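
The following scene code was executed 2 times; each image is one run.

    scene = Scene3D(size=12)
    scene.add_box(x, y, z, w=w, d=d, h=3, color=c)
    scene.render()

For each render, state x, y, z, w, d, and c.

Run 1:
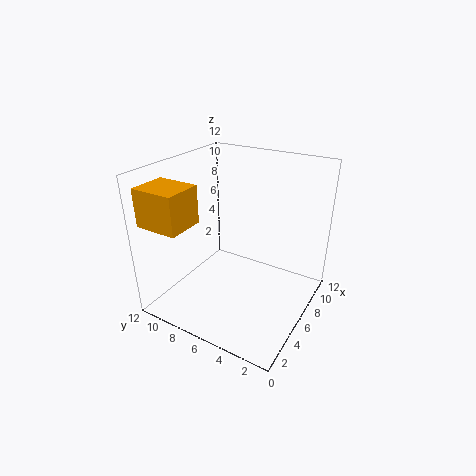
x = 0.5, y = 8, z = 8, w = 3, d = 3.5, c = 'orange'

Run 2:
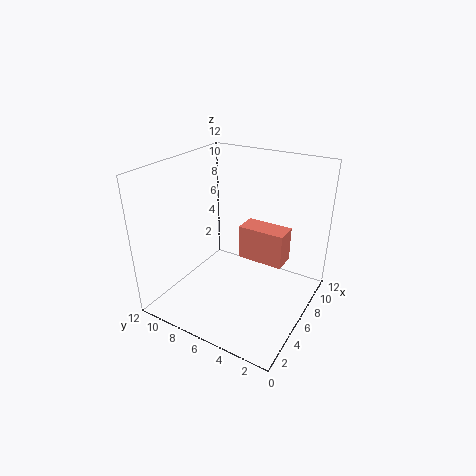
x = 7, y = 2.5, z = 3.5, w = 2, d = 4, c = 'salmon'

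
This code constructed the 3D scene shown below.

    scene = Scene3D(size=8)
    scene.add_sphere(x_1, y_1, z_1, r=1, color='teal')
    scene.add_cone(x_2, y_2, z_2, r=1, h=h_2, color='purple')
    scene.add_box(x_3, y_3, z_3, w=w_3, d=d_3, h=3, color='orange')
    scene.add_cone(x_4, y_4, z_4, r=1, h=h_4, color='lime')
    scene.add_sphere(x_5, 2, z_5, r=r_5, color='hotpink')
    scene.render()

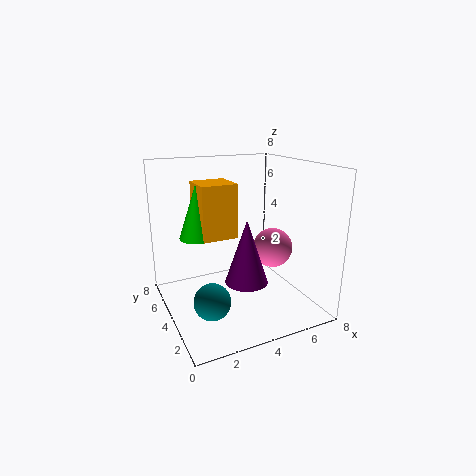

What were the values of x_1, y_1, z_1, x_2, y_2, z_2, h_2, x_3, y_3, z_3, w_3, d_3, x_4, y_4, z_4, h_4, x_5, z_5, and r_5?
x_1 = 2, y_1 = 3, z_1 = 1, x_2 = 3, y_2 = 1, z_2 = 3, h_2 = 3, x_3 = 2, y_3 = 4, z_3 = 4, w_3 = 2, d_3 = 2, x_4 = 2, y_4 = 5, z_4 = 4, h_4 = 3, x_5 = 5, z_5 = 4, r_5 = 1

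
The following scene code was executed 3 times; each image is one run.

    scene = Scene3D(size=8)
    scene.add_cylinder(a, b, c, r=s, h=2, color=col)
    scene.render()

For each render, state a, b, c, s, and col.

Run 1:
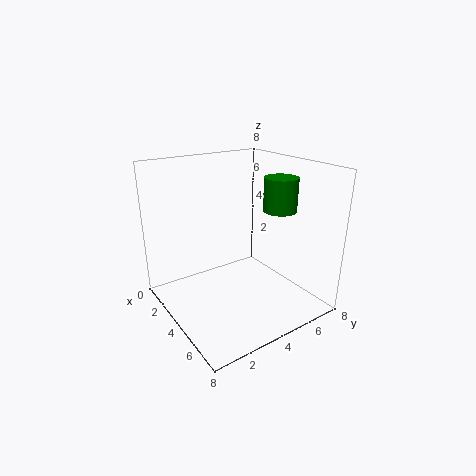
a = 4, b = 7, c = 5, s = 1, col = 'green'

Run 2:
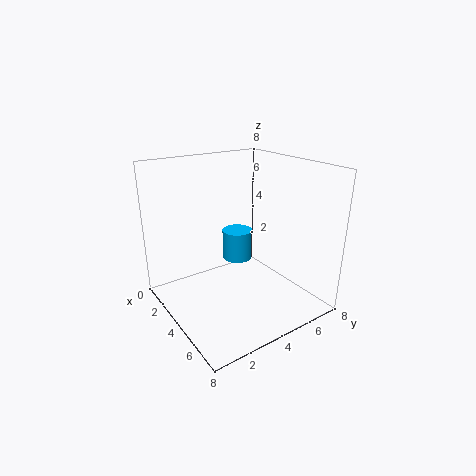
a = 1, b = 6, c = 1, s = 1, col = 'deepskyblue'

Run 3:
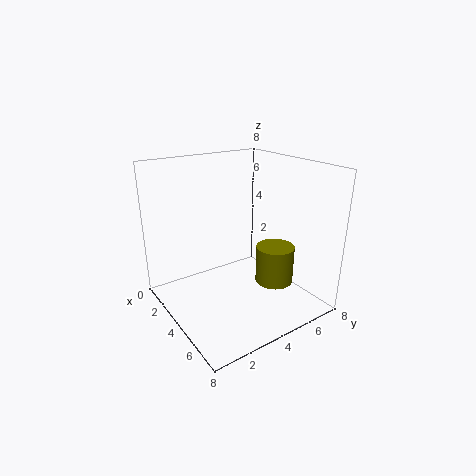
a = 6, b = 5, c = 2, s = 1, col = 'olive'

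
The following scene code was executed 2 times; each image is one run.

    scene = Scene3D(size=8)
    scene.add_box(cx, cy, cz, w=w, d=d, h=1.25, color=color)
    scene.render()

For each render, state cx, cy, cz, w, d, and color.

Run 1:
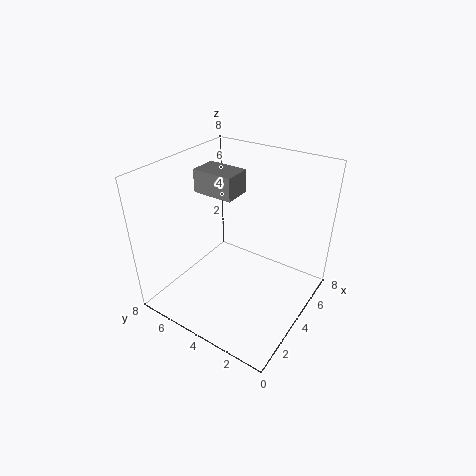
cx = 3.25
cy = 4
cz = 6.5
w = 1.5
d = 2.25
color = 'gray'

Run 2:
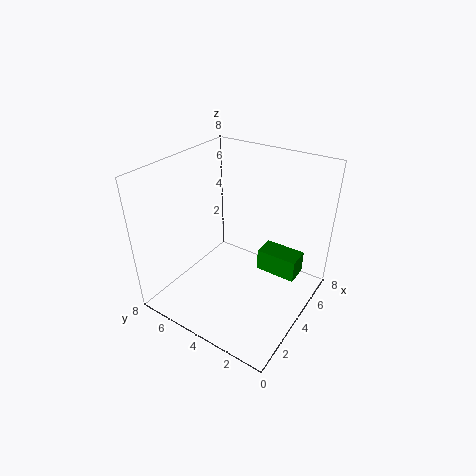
cx = 4.5
cy = 0.75
cz = 2
w = 1.25
d = 2.25
color = 'green'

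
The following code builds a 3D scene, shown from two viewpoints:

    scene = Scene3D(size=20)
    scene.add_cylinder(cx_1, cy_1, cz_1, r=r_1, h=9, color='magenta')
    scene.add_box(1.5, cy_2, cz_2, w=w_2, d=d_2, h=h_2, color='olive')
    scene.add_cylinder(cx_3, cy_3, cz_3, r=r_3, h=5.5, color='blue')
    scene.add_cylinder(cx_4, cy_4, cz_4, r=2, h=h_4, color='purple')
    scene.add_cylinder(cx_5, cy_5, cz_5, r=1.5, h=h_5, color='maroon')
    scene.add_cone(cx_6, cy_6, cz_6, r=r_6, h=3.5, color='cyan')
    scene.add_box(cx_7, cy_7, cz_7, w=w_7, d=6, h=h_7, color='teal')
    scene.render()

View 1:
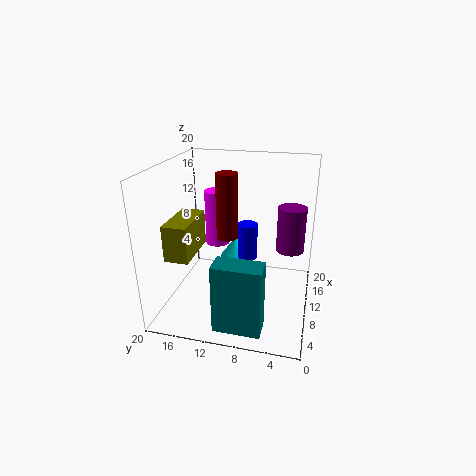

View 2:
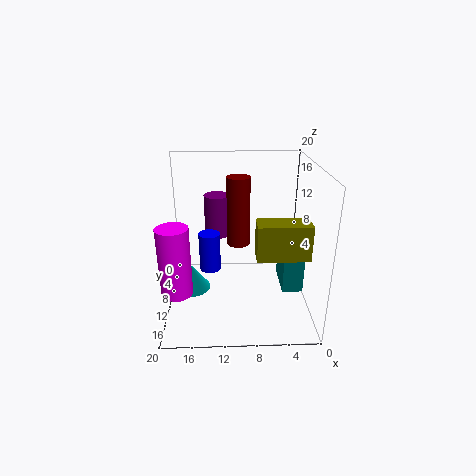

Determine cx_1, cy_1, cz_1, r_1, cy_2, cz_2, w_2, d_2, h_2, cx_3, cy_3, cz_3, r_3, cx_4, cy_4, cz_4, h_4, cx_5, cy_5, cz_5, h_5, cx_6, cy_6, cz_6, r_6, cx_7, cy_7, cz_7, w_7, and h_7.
cx_1 = 18; cy_1 = 15.5; cz_1 = 5; r_1 = 2; cy_2 = 14; cz_2 = 10; w_2 = 6.5; d_2 = 3; h_2 = 4.5; cx_3 = 14; cy_3 = 9.5; cz_3 = 5; r_3 = 1.5; cx_4 = 13; cy_4 = 3; cz_4 = 7.5; h_4 = 6.5; cx_5 = 10; cy_5 = 11.5; cz_5 = 10; h_5 = 9; cx_6 = 16.5; cy_6 = 12; cz_6 = 3.5; r_6 = 2.5; cx_7 = 0.5; cy_7 = 5; cz_7 = 1.5; w_7 = 3; h_7 = 9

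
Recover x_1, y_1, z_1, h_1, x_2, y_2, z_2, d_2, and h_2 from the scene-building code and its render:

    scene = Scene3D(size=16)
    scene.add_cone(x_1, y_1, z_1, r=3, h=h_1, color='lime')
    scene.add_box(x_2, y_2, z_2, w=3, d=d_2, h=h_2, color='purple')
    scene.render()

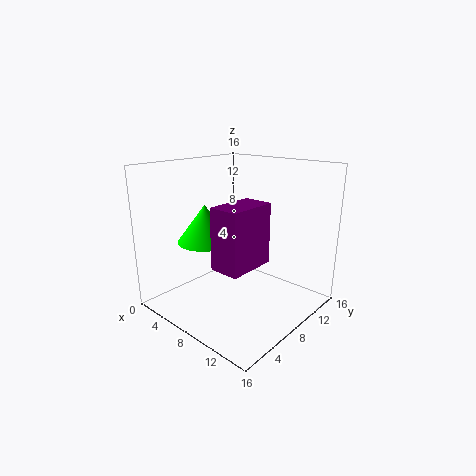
x_1 = 6; y_1 = 5; z_1 = 8; h_1 = 4; x_2 = 10; y_2 = 2; z_2 = 7; d_2 = 5; h_2 = 6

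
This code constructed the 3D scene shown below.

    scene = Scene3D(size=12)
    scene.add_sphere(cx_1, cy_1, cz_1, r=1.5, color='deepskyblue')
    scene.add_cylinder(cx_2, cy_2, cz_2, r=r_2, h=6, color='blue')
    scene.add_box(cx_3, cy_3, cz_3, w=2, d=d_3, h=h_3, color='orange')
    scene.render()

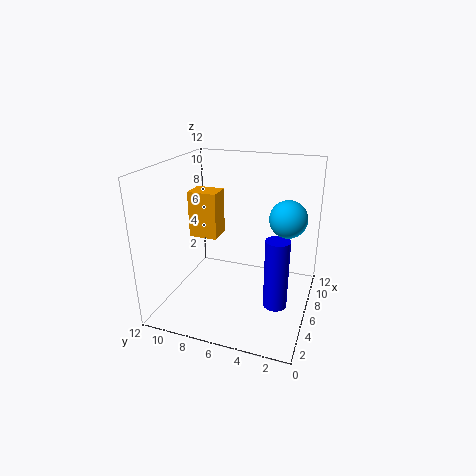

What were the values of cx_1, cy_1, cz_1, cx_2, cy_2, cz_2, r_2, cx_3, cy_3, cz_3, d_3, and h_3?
cx_1 = 6.5
cy_1 = 2
cz_1 = 8
cx_2 = 5.5
cy_2 = 2.5
cz_2 = 0.5
r_2 = 1
cx_3 = 6
cy_3 = 8
cz_3 = 5.5
d_3 = 2.5
h_3 = 4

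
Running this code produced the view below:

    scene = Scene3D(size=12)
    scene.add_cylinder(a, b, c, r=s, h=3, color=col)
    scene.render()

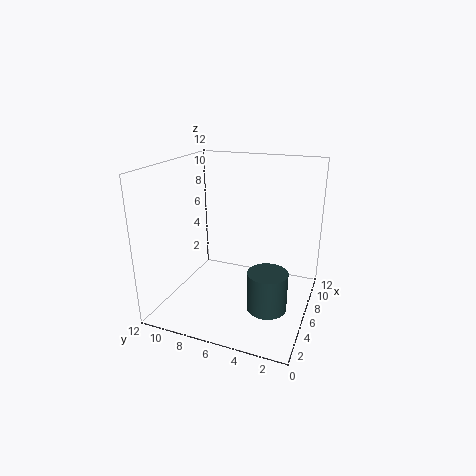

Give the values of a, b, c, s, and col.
a = 3
b = 2.5
c = 2
s = 1.5
col = 'darkslategray'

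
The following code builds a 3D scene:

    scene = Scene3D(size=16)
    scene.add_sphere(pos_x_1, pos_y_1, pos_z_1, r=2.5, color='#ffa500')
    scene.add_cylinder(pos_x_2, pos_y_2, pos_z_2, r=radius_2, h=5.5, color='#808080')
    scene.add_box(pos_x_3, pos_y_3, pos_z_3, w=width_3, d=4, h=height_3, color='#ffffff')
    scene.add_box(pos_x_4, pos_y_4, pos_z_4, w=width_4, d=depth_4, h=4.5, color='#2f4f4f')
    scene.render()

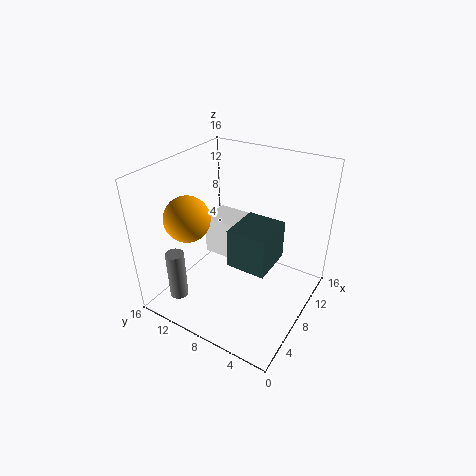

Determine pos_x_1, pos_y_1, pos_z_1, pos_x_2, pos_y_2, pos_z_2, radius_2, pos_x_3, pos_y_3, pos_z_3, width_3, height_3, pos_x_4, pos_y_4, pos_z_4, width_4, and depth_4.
pos_x_1 = 5; pos_y_1 = 12.5; pos_z_1 = 10.5; pos_x_2 = 2.5; pos_y_2 = 12.5; pos_z_2 = 2; radius_2 = 1; pos_x_3 = 10.5; pos_y_3 = 10.5; pos_z_3 = 2.5; width_3 = 4; height_3 = 5; pos_x_4 = 6.5; pos_y_4 = 4; pos_z_4 = 5; width_4 = 5; depth_4 = 4.5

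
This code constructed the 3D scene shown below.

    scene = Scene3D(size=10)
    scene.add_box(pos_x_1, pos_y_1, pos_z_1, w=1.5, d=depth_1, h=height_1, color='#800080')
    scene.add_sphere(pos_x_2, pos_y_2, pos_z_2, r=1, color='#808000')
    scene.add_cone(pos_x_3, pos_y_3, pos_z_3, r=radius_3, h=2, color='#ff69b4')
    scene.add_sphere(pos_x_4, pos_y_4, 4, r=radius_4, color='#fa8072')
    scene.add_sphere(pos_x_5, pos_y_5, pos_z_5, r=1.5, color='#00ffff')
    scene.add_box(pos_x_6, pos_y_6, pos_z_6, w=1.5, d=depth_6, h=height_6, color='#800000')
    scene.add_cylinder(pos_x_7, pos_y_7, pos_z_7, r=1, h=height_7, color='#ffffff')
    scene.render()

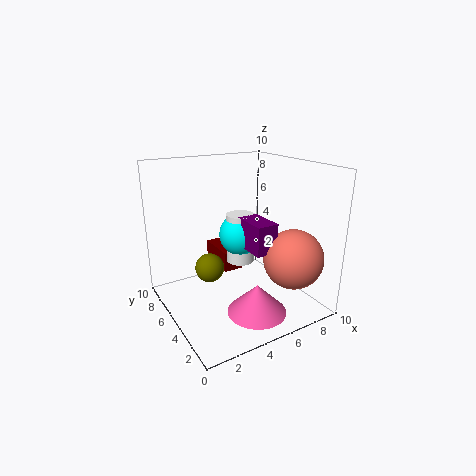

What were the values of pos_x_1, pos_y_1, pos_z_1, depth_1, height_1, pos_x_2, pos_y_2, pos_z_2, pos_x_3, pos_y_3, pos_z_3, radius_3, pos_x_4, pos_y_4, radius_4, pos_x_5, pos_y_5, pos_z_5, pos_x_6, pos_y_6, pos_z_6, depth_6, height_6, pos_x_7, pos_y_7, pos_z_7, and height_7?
pos_x_1 = 5; pos_y_1 = 2.5; pos_z_1 = 4.5; depth_1 = 2.5; height_1 = 2; pos_x_2 = 3; pos_y_2 = 5.5; pos_z_2 = 3; pos_x_3 = 5; pos_y_3 = 2.5; pos_z_3 = 0.5; radius_3 = 2; pos_x_4 = 7.5; pos_y_4 = 2; radius_4 = 2; pos_x_5 = 5.5; pos_y_5 = 5.5; pos_z_5 = 5; pos_x_6 = 4.5; pos_y_6 = 6; pos_z_6 = 2; depth_6 = 3; height_6 = 1.5; pos_x_7 = 5.5; pos_y_7 = 5.5; pos_z_7 = 3; height_7 = 3.5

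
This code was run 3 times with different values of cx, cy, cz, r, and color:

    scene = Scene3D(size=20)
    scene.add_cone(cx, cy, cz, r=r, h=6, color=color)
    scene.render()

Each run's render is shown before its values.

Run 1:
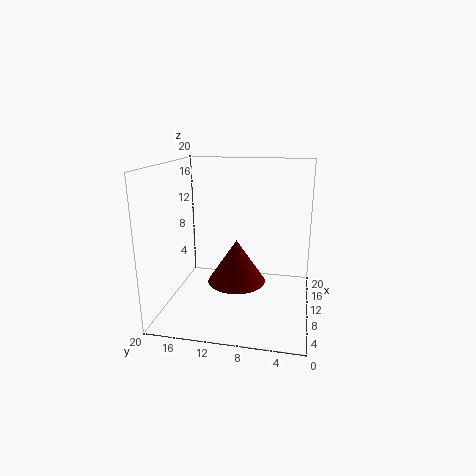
cx = 9; cy = 10; cz = 4; r = 4; color = 'maroon'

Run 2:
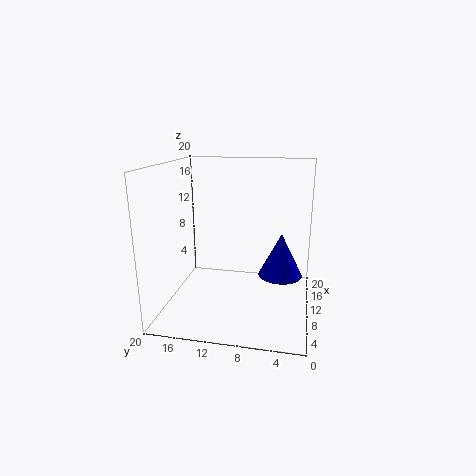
cx = 10; cy = 4; cz = 5; r = 3; color = 'blue'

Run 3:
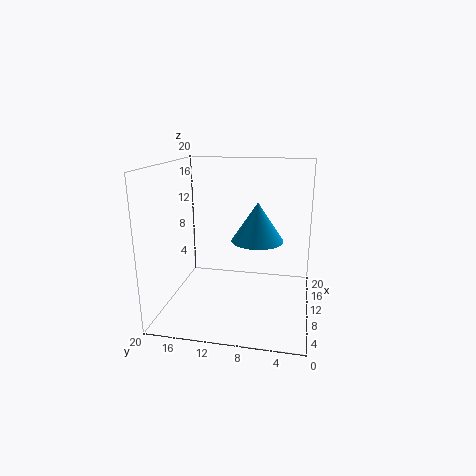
cx = 15; cy = 8; cz = 8; r = 4; color = 'deepskyblue'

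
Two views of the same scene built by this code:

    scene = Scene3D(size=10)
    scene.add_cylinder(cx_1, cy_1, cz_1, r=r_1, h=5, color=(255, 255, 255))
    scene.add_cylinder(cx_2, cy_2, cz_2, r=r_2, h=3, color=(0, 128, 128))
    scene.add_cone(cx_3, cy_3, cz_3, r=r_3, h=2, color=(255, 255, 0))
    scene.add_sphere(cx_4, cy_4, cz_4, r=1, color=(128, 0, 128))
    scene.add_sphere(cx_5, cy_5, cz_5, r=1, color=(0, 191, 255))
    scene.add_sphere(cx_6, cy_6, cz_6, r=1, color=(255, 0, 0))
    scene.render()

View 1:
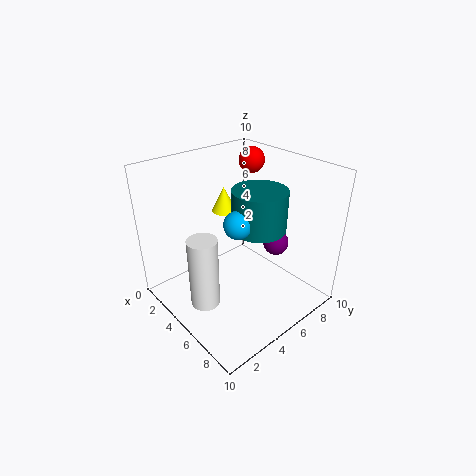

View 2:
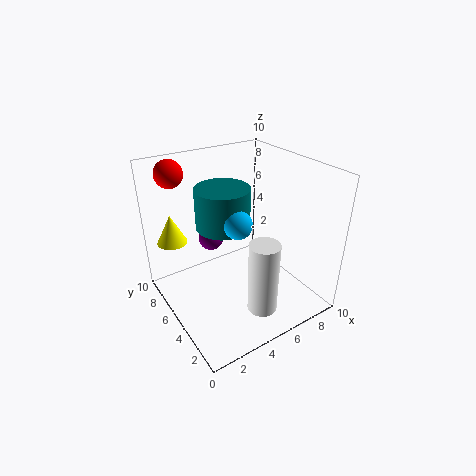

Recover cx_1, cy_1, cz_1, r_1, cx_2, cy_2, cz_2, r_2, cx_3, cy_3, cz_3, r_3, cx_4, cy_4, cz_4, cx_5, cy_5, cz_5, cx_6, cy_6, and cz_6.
cx_1 = 5; cy_1 = 2; cz_1 = 1; r_1 = 1; cx_2 = 5; cy_2 = 7; cz_2 = 5; r_2 = 2; cx_3 = 1; cy_3 = 7; cz_3 = 5; r_3 = 1; cx_4 = 5; cy_4 = 9; cz_4 = 3; cx_5 = 5; cy_5 = 5; cz_5 = 6; cx_6 = 2; cy_6 = 9; cz_6 = 9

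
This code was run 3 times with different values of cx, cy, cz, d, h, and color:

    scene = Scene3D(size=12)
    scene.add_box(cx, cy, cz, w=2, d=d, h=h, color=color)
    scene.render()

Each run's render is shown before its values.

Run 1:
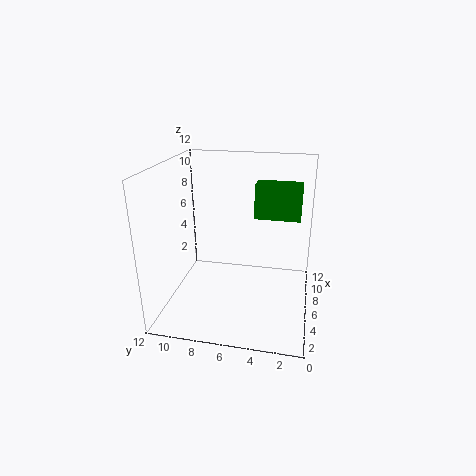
cx = 8
cy = 1
cz = 7
d = 4
h = 3
color = 'green'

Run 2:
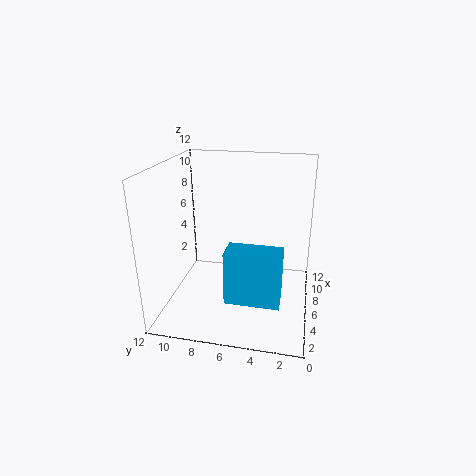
cx = 1
cy = 2
cz = 3
d = 4
h = 4
color = 'deepskyblue'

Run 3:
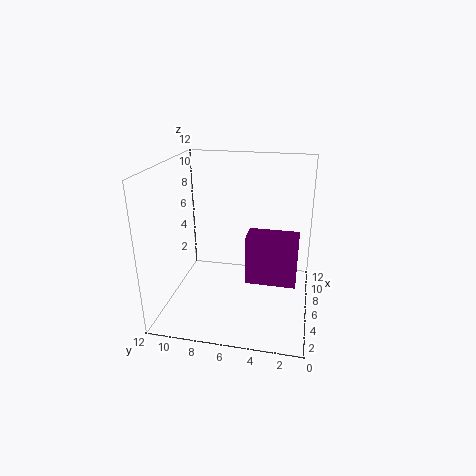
cx = 4
cy = 1
cz = 3
d = 4
h = 4
color = 'purple'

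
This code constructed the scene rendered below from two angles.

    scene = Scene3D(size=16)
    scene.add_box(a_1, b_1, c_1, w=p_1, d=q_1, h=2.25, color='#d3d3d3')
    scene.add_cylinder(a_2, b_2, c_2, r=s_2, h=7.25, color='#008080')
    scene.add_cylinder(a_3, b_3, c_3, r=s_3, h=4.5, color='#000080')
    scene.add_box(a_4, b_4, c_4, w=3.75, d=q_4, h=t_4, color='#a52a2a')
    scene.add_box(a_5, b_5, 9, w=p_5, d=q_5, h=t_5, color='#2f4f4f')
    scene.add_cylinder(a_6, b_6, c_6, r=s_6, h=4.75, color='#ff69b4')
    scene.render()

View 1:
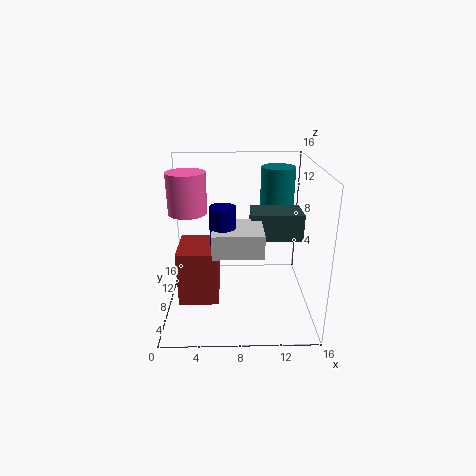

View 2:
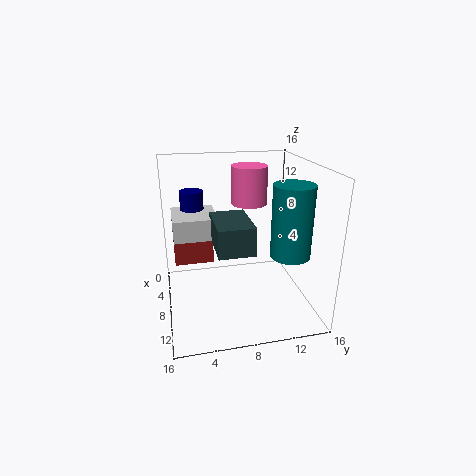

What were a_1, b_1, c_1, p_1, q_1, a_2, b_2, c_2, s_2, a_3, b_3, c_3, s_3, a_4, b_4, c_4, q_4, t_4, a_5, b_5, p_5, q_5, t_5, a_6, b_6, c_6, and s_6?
a_1 = 5.5; b_1 = 1; c_1 = 9; p_1 = 4.75; q_1 = 4.5; a_2 = 12.75; b_2 = 12.25; c_2 = 7.75; s_2 = 2; a_3 = 6.5; b_3 = 3.25; c_3 = 8.75; s_3 = 1.25; a_4 = 2.25; b_4 = 1; c_4 = 4.25; q_4 = 4.5; t_4 = 5.25; a_5 = 9.25; b_5 = 4.75; p_5 = 5.25; q_5 = 3.5; t_5 = 2.75; a_6 = 2.25; b_6 = 10.75; c_6 = 10; s_6 = 2.25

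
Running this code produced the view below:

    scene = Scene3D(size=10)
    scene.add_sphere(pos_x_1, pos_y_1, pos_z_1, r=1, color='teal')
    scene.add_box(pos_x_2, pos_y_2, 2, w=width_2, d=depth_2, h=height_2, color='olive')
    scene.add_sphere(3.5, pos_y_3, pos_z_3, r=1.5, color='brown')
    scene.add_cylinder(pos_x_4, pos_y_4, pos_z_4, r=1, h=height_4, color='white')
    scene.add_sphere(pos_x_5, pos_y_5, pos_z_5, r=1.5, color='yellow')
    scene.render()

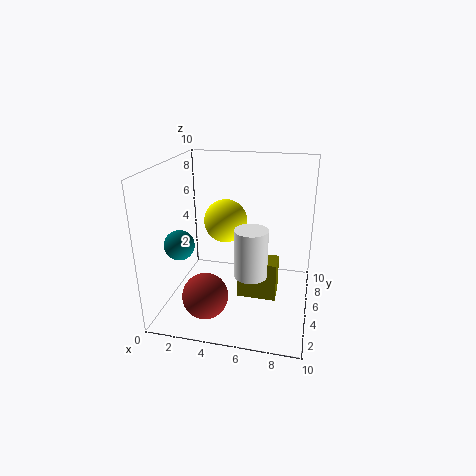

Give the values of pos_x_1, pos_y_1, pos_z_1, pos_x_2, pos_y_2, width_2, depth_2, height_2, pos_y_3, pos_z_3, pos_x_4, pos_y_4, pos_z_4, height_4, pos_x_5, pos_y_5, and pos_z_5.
pos_x_1 = 1.5
pos_y_1 = 3
pos_z_1 = 5
pos_x_2 = 5.5
pos_y_2 = 2.5
width_2 = 2.5
depth_2 = 1.5
height_2 = 2.5
pos_y_3 = 2
pos_z_3 = 2
pos_x_4 = 6.5
pos_y_4 = 2
pos_z_4 = 4
height_4 = 3
pos_x_5 = 4
pos_y_5 = 5.5
pos_z_5 = 6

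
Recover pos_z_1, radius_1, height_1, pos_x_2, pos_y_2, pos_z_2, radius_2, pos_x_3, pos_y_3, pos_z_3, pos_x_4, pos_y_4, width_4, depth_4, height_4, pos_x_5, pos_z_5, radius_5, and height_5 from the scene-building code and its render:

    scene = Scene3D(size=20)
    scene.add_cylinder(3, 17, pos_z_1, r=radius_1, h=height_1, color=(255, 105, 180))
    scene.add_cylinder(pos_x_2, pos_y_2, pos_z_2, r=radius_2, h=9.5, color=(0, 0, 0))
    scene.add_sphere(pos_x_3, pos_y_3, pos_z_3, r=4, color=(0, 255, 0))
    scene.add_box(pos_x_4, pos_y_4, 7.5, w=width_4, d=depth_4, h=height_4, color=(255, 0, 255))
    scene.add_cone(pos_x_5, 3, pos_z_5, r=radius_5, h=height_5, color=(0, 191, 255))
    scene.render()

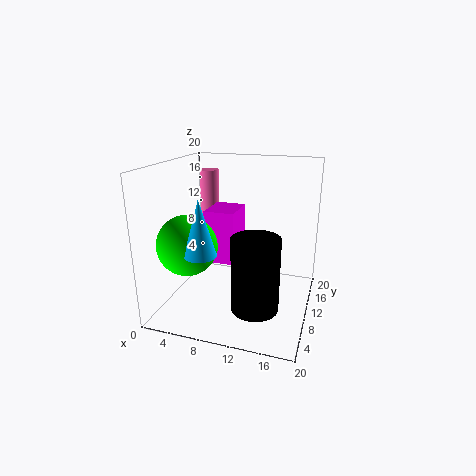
pos_z_1 = 11, radius_1 = 1.5, height_1 = 7, pos_x_2 = 14, pos_y_2 = 4.5, pos_z_2 = 3, radius_2 = 3, pos_x_3 = 4.5, pos_y_3 = 5.5, pos_z_3 = 10, pos_x_4 = 6.5, pos_y_4 = 6.5, width_4 = 4, depth_4 = 5, height_4 = 7, pos_x_5 = 7.5, pos_z_5 = 10, radius_5 = 2, height_5 = 7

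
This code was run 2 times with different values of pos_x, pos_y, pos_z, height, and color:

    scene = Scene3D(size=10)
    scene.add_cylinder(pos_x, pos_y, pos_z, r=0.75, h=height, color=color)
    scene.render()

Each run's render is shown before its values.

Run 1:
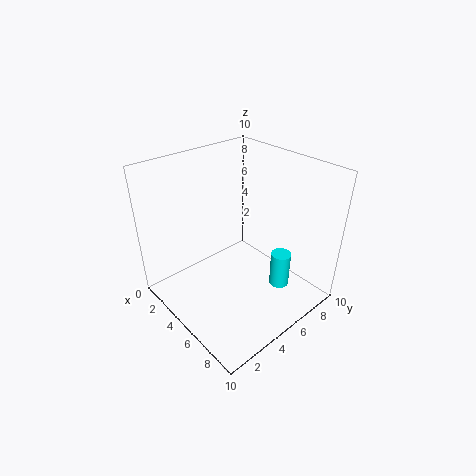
pos_x = 6.5, pos_y = 8, pos_z = 0.25, height = 2.75, color = 'cyan'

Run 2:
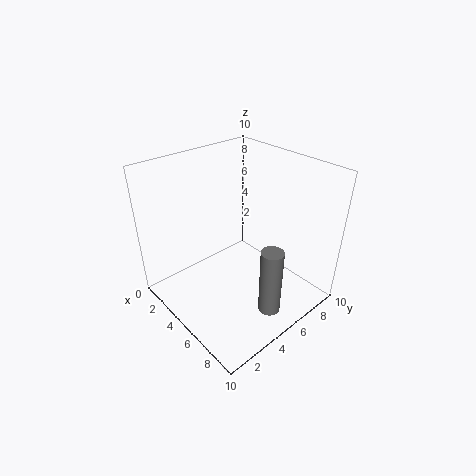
pos_x = 8.25, pos_y = 5, pos_z = 0.75, height = 4.75, color = 'gray'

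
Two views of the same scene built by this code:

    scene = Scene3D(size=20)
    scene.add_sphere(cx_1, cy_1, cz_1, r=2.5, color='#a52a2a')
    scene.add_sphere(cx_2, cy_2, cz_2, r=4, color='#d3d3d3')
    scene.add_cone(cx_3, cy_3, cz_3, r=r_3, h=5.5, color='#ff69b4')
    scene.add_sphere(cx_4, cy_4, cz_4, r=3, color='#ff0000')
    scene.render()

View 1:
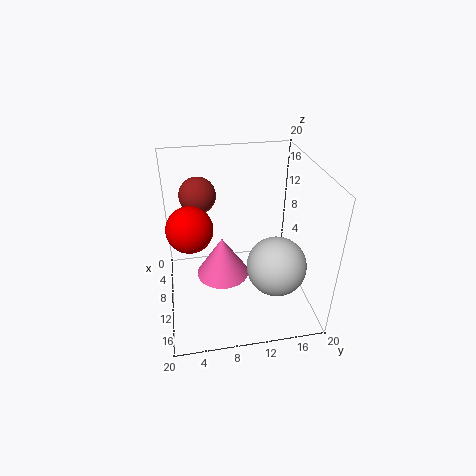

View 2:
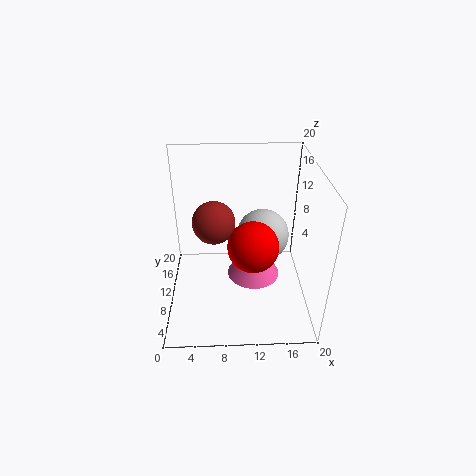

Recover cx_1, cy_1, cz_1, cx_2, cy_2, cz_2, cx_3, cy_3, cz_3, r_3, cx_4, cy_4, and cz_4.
cx_1 = 7
cy_1 = 5
cz_1 = 15.5
cx_2 = 14
cy_2 = 14.5
cz_2 = 7.5
cx_3 = 12
cy_3 = 7.5
cz_3 = 6
r_3 = 3.5
cx_4 = 11.5
cy_4 = 3.5
cz_4 = 13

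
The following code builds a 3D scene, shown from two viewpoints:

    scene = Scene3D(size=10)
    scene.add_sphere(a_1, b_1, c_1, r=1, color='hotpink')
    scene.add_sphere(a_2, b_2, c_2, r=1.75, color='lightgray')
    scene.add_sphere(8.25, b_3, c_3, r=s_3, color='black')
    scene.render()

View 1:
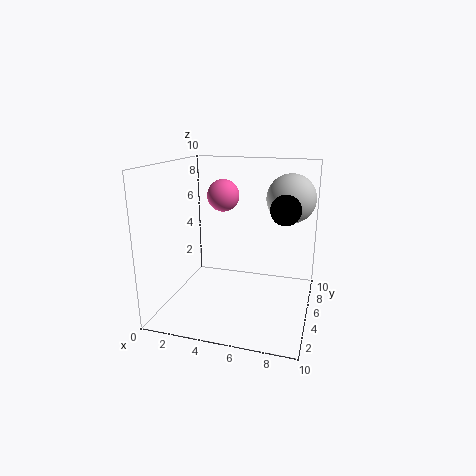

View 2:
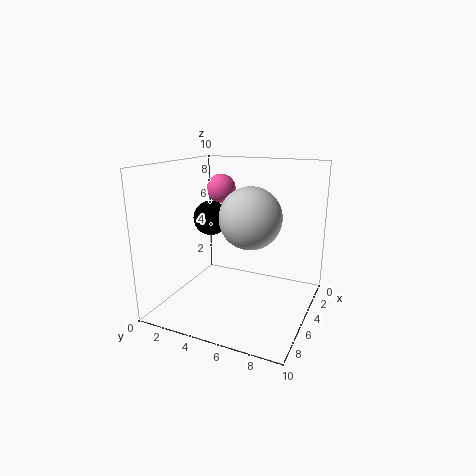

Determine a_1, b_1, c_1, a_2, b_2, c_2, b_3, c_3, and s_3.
a_1 = 4.5, b_1 = 3.5, c_1 = 8.25, a_2 = 8.25, b_2 = 7.25, c_2 = 7.5, b_3 = 4.75, c_3 = 7.25, s_3 = 1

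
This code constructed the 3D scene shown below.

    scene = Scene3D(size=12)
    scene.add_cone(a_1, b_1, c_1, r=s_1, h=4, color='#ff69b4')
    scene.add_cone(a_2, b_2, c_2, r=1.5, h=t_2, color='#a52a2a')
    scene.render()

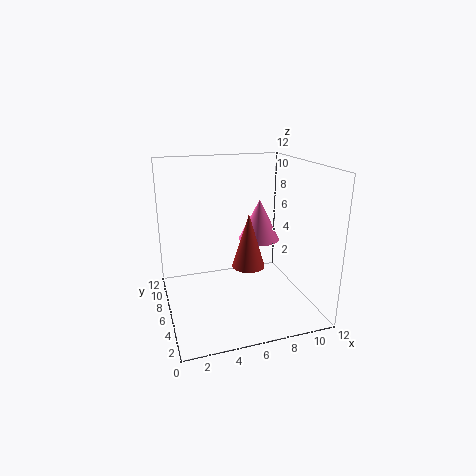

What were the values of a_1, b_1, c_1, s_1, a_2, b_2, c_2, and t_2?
a_1 = 9.5, b_1 = 10, c_1 = 4, s_1 = 2, a_2 = 7.5, b_2 = 7.5, c_2 = 2.5, t_2 = 5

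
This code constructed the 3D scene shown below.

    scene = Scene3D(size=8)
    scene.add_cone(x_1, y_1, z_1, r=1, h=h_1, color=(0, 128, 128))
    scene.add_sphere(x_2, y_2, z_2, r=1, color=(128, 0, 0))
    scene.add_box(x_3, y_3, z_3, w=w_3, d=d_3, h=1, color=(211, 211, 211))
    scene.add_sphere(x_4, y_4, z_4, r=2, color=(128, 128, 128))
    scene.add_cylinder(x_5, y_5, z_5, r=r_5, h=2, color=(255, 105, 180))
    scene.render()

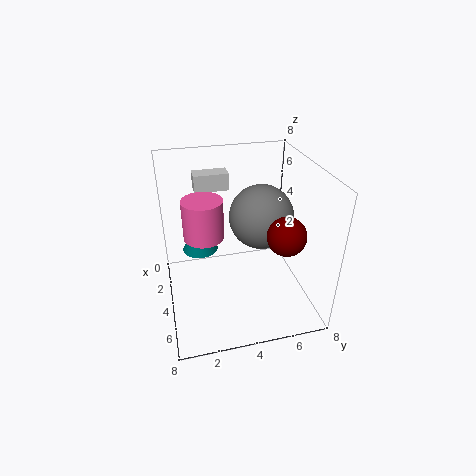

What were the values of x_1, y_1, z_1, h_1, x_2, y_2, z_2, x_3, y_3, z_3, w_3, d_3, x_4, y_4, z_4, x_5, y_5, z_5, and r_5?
x_1 = 3, y_1 = 2, z_1 = 3, h_1 = 2, x_2 = 6, y_2 = 6, z_2 = 5, x_3 = 1, y_3 = 2, z_3 = 6, w_3 = 1, d_3 = 2, x_4 = 2, y_4 = 6, z_4 = 4, x_5 = 5, y_5 = 2, z_5 = 5, r_5 = 1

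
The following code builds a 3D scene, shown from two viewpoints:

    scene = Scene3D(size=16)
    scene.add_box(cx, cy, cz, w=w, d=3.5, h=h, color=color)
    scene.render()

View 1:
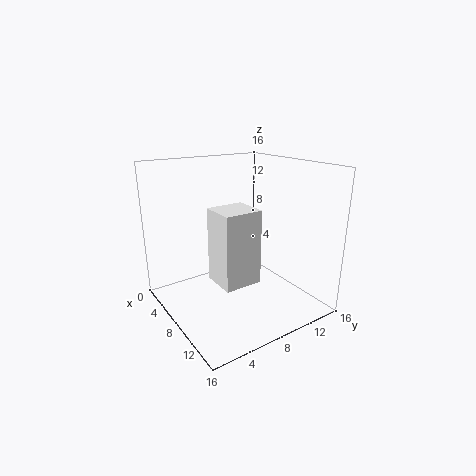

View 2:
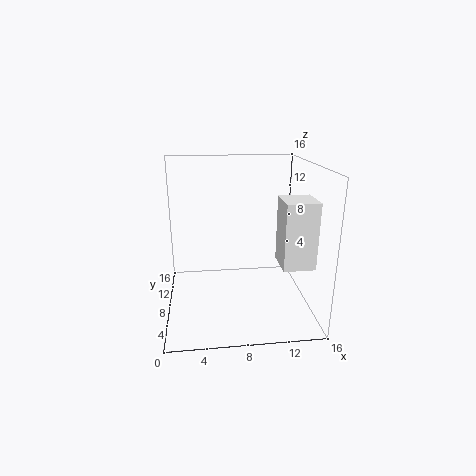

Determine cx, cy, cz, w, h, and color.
cx = 11.75
cy = 2.25
cz = 6.5
w = 3.25
h = 6.75
color = 'white'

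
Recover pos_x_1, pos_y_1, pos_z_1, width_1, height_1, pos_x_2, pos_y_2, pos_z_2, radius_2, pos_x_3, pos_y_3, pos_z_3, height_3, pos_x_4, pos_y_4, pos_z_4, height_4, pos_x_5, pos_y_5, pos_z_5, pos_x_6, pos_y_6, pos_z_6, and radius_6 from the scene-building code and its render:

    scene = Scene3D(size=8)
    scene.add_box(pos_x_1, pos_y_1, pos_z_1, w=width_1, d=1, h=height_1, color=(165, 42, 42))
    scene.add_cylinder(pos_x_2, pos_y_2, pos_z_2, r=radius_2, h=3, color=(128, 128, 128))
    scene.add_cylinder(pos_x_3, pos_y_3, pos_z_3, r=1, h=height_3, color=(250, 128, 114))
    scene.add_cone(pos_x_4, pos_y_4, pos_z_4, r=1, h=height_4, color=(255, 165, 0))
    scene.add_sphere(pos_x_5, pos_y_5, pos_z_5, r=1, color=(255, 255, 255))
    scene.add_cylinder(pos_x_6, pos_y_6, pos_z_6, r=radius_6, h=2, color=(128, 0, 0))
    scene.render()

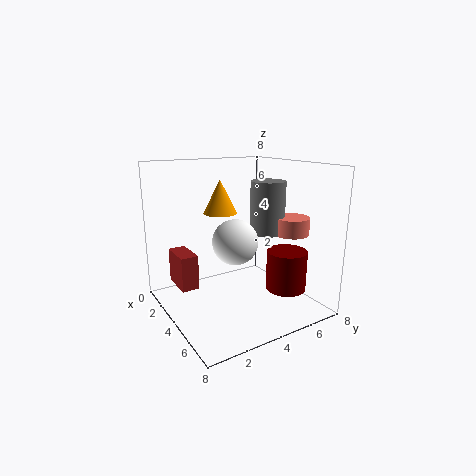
pos_x_1 = 1, pos_y_1 = 1, pos_z_1 = 1, width_1 = 2, height_1 = 2, pos_x_2 = 4, pos_y_2 = 6, pos_z_2 = 4, radius_2 = 1, pos_x_3 = 5, pos_y_3 = 7, pos_z_3 = 4, height_3 = 1, pos_x_4 = 2, pos_y_4 = 4, pos_z_4 = 5, height_4 = 2, pos_x_5 = 7, pos_y_5 = 2, pos_z_5 = 5, pos_x_6 = 7, pos_y_6 = 5, pos_z_6 = 2, radius_6 = 1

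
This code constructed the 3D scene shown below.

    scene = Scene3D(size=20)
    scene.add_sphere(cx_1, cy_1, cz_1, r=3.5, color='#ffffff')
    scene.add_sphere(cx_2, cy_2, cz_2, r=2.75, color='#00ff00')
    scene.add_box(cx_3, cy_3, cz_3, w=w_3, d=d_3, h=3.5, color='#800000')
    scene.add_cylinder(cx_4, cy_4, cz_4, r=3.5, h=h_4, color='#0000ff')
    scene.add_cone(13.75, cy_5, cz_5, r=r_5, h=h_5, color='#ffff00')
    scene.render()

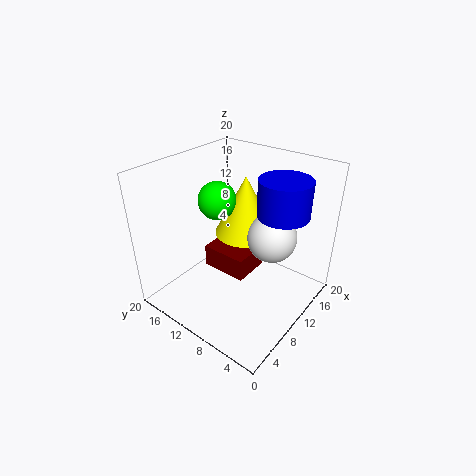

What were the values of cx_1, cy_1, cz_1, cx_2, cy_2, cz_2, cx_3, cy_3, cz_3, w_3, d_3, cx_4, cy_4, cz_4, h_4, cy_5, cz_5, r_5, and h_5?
cx_1 = 13.25; cy_1 = 6.5; cz_1 = 9.75; cx_2 = 11; cy_2 = 14.5; cz_2 = 14; cx_3 = 10; cy_3 = 9.5; cz_3 = 2.5; w_3 = 5.75; d_3 = 7; cx_4 = 13.25; cy_4 = 5; cz_4 = 13.75; h_4 = 5; cy_5 = 11.5; cz_5 = 8.75; r_5 = 4.5; h_5 = 8.75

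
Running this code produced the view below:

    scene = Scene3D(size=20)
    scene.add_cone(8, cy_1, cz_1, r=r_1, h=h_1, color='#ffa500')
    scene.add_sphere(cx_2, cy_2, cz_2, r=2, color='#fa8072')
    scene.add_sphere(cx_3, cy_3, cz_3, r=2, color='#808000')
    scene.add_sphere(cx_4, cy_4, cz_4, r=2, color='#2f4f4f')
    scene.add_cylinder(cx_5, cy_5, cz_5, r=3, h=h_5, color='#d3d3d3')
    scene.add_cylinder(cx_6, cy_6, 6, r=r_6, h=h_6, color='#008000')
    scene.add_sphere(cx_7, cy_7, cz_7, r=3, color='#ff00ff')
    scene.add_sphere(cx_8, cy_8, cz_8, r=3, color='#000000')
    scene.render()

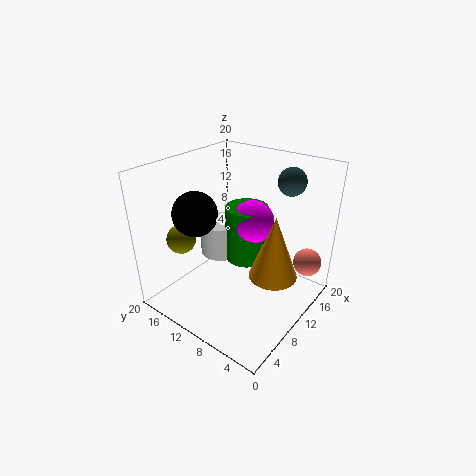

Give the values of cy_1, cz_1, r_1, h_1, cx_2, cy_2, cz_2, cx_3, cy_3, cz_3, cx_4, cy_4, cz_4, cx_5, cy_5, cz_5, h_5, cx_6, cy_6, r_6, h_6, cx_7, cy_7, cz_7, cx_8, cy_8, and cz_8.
cy_1 = 3, cz_1 = 8, r_1 = 3, h_1 = 8, cx_2 = 16, cy_2 = 2, cz_2 = 6, cx_3 = 5, cy_3 = 16, cz_3 = 10, cx_4 = 17, cy_4 = 6, cz_4 = 17, cx_5 = 11, cy_5 = 14, cz_5 = 6, h_5 = 5, cx_6 = 12, cy_6 = 10, r_6 = 3, h_6 = 8, cx_7 = 12, cy_7 = 9, cz_7 = 12, cx_8 = 6, cy_8 = 14, cz_8 = 14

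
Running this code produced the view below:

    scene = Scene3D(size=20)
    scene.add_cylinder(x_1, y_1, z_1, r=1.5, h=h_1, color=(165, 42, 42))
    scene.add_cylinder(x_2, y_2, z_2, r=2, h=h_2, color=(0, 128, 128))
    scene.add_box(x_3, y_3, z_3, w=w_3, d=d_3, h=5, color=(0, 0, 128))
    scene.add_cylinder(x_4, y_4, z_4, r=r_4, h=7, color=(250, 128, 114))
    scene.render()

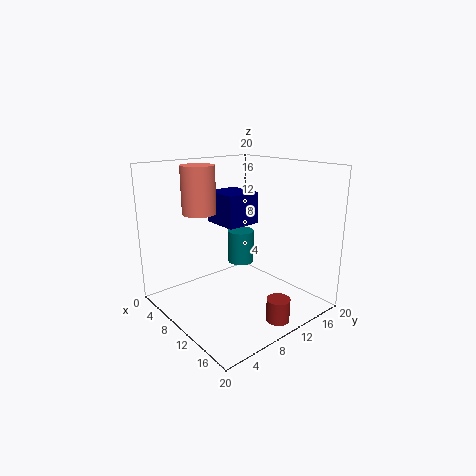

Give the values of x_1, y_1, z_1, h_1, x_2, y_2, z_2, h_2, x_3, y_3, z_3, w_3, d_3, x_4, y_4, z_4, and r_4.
x_1 = 18
y_1 = 10
z_1 = 1
h_1 = 3
x_2 = 6.5
y_2 = 13.5
z_2 = 4.5
h_2 = 5
x_3 = 0.5
y_3 = 11.5
z_3 = 10
w_3 = 6
d_3 = 5.5
x_4 = 3.5
y_4 = 8
z_4 = 12.5
r_4 = 2.5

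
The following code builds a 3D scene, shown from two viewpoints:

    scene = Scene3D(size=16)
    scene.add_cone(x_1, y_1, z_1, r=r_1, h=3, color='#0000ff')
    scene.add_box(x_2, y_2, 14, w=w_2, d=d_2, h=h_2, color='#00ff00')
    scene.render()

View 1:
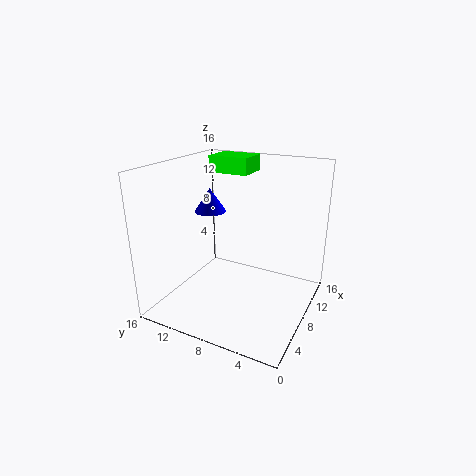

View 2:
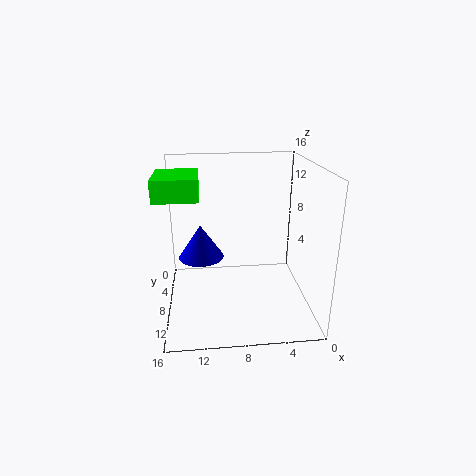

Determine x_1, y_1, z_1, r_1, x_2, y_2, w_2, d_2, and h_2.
x_1 = 12; y_1 = 14; z_1 = 9; r_1 = 2; x_2 = 12; y_2 = 9; w_2 = 4; d_2 = 5; h_2 = 2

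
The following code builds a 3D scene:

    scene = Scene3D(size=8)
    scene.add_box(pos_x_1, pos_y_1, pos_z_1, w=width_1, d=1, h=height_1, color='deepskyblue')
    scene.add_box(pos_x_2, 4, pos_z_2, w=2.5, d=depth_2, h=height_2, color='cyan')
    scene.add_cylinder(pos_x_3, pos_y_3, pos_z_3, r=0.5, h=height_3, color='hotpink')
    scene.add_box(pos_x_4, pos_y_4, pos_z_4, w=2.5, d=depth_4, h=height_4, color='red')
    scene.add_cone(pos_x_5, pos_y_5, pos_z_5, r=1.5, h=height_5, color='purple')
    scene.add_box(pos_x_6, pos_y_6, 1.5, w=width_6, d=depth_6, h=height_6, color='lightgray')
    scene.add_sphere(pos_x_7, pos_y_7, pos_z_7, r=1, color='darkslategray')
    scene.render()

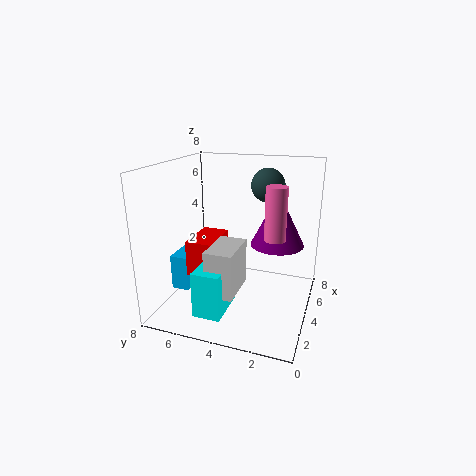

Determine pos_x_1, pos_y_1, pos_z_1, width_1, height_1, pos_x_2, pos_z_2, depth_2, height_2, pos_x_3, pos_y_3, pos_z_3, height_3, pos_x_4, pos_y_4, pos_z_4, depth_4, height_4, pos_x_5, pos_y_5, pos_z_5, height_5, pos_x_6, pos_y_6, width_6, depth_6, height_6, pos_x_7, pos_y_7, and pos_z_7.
pos_x_1 = 2.5; pos_y_1 = 6.5; pos_z_1 = 1; width_1 = 2.5; height_1 = 2; pos_x_2 = 1; pos_z_2 = 0.5; depth_2 = 1.5; height_2 = 2.5; pos_x_3 = 2; pos_y_3 = 1.5; pos_z_3 = 5; height_3 = 2.5; pos_x_4 = 2.5; pos_y_4 = 5; pos_z_4 = 2; depth_4 = 1.5; height_4 = 2; pos_x_5 = 5; pos_y_5 = 2; pos_z_5 = 3.5; height_5 = 3; pos_x_6 = 1.5; pos_y_6 = 3.5; width_6 = 2.5; depth_6 = 1.5; height_6 = 2.5; pos_x_7 = 6.5; pos_y_7 = 3; pos_z_7 = 6.5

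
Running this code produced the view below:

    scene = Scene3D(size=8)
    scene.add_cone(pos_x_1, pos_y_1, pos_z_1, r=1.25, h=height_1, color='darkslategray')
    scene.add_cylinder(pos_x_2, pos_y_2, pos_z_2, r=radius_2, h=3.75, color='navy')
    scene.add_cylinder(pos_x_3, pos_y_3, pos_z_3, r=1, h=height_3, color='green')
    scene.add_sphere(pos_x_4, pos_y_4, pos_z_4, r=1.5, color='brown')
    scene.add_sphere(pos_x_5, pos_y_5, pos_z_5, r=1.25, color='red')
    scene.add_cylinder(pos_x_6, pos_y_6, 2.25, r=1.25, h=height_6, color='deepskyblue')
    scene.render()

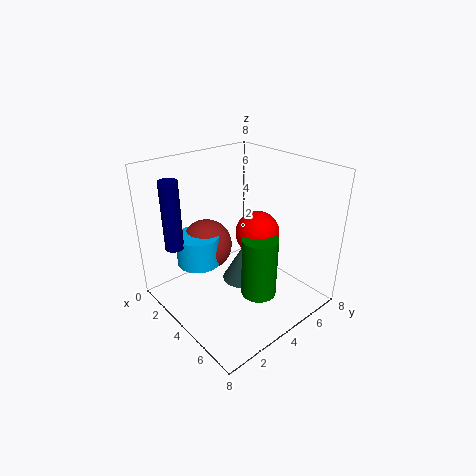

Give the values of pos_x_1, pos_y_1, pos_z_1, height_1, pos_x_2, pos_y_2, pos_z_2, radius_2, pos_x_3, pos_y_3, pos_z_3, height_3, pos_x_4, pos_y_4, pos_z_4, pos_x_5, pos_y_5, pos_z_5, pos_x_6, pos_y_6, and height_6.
pos_x_1 = 3; pos_y_1 = 5.25; pos_z_1 = 0.25; height_1 = 2.25; pos_x_2 = 2.25; pos_y_2 = 1; pos_z_2 = 3.75; radius_2 = 0.5; pos_x_3 = 5.25; pos_y_3 = 4.5; pos_z_3 = 0.75; height_3 = 3.5; pos_x_4 = 2; pos_y_4 = 3.25; pos_z_4 = 3; pos_x_5 = 4.25; pos_y_5 = 5.25; pos_z_5 = 4; pos_x_6 = 2.25; pos_y_6 = 2.5; height_6 = 1.75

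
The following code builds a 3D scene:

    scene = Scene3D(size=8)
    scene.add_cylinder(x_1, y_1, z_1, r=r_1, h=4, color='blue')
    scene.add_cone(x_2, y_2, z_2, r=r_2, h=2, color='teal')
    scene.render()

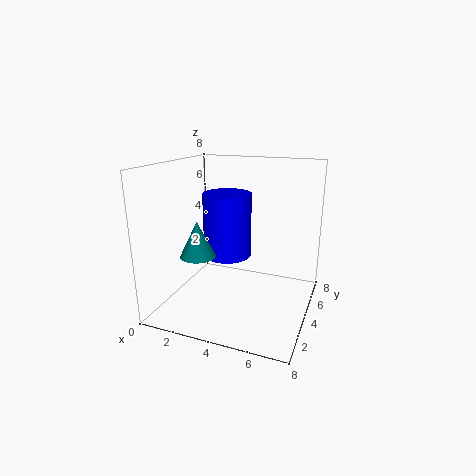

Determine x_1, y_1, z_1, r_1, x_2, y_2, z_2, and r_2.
x_1 = 2.5; y_1 = 6; z_1 = 2; r_1 = 1.5; x_2 = 2; y_2 = 3; z_2 = 3; r_2 = 1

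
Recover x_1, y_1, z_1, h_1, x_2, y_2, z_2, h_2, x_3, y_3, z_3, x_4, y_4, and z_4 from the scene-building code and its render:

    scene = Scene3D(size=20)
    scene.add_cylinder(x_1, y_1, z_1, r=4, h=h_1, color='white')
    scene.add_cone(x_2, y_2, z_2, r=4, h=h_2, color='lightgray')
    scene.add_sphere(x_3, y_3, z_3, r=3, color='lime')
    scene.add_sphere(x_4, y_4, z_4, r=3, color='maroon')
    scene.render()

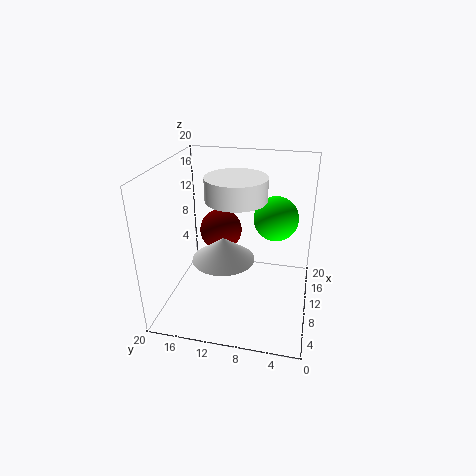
x_1 = 9, y_1 = 10, z_1 = 16, h_1 = 3, x_2 = 6, y_2 = 11, z_2 = 9, h_2 = 3, x_3 = 11, y_3 = 5, z_3 = 13, x_4 = 12, y_4 = 13, z_4 = 10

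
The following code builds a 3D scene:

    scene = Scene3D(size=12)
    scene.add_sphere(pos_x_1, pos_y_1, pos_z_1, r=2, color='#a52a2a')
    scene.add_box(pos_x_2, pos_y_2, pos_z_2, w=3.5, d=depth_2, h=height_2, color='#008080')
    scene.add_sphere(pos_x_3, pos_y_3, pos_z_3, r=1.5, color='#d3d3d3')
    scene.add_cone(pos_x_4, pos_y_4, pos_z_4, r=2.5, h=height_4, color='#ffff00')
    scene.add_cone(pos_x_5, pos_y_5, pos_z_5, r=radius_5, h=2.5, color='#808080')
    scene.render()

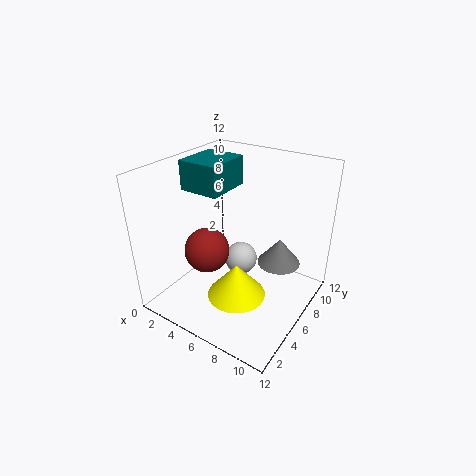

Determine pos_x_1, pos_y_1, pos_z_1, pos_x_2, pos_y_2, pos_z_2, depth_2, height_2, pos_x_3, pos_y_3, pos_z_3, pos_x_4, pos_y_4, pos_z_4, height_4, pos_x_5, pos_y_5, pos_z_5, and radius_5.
pos_x_1 = 3; pos_y_1 = 5.5; pos_z_1 = 4; pos_x_2 = 1; pos_y_2 = 5; pos_z_2 = 9.5; depth_2 = 4; height_2 = 2.5; pos_x_3 = 5; pos_y_3 = 8; pos_z_3 = 2.5; pos_x_4 = 6.5; pos_y_4 = 5; pos_z_4 = 1; height_4 = 3; pos_x_5 = 8; pos_y_5 = 10; pos_z_5 = 2; radius_5 = 2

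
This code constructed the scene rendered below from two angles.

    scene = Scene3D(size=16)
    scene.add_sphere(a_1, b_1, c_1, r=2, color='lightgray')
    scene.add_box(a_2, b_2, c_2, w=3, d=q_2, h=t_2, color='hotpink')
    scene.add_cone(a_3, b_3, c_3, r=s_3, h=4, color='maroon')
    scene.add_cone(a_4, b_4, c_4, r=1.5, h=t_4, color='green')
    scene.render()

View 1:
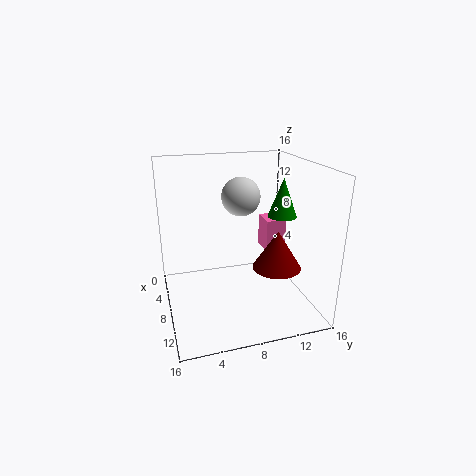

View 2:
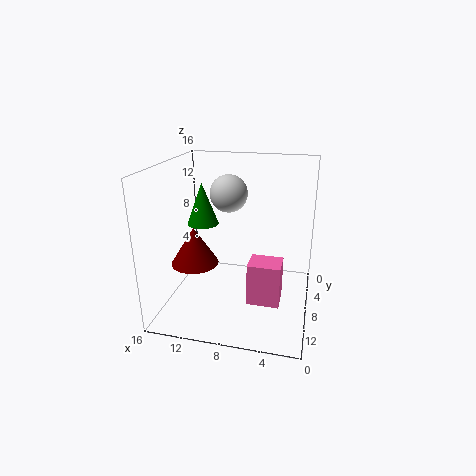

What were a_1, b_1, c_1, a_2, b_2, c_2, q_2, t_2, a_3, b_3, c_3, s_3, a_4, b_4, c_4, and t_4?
a_1 = 9
b_1 = 8
c_1 = 13
a_2 = 2.5
b_2 = 12.5
c_2 = 4.5
q_2 = 2.5
t_2 = 4
a_3 = 12
b_3 = 11
c_3 = 6
s_3 = 2.5
a_4 = 10.5
b_4 = 12
c_4 = 11
t_4 = 4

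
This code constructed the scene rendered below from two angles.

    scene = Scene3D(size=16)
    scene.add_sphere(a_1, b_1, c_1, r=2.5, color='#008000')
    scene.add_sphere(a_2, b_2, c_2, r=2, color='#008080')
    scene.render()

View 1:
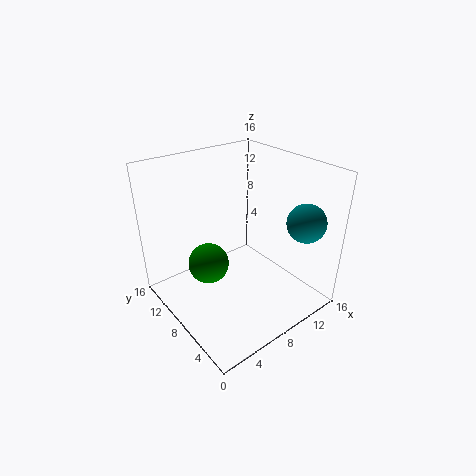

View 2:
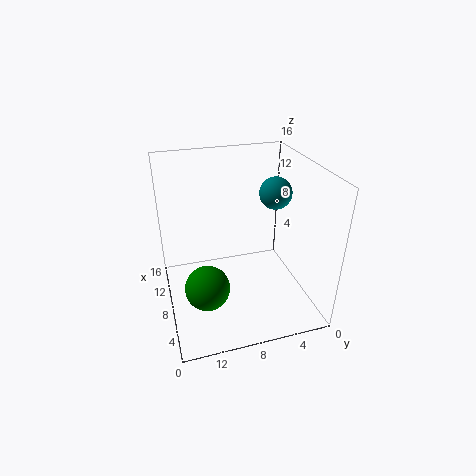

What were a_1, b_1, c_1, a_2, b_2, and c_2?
a_1 = 6.5, b_1 = 12, c_1 = 3, a_2 = 12, b_2 = 2, c_2 = 11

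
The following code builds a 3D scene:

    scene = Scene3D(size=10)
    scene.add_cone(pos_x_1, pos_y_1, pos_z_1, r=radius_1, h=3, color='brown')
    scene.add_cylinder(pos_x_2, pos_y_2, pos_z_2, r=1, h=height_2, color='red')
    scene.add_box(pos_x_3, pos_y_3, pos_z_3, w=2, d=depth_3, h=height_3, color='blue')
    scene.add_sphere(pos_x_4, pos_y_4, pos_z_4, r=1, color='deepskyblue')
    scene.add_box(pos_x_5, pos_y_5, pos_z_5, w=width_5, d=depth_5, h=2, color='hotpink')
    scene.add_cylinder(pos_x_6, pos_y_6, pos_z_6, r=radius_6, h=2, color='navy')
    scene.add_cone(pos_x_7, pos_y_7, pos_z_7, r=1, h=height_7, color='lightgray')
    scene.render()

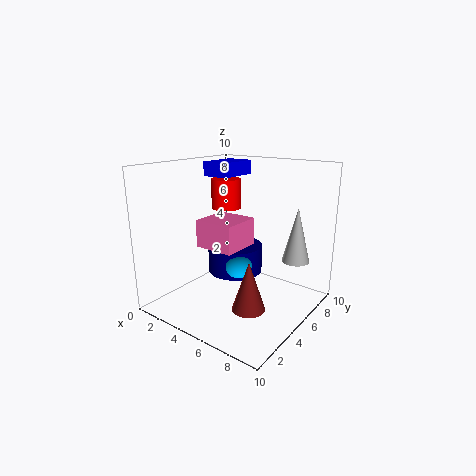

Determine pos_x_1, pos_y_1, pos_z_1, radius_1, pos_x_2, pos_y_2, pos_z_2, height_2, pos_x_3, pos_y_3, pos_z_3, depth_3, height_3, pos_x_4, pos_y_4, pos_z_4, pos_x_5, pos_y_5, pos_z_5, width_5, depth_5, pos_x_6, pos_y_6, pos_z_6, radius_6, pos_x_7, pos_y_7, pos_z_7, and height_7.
pos_x_1 = 8; pos_y_1 = 2; pos_z_1 = 2; radius_1 = 1; pos_x_2 = 4; pos_y_2 = 5; pos_z_2 = 7; height_2 = 2; pos_x_3 = 2; pos_y_3 = 5; pos_z_3 = 9; depth_3 = 3; height_3 = 1; pos_x_4 = 5; pos_y_4 = 5; pos_z_4 = 3; pos_x_5 = 2; pos_y_5 = 4; pos_z_5 = 4; width_5 = 3; depth_5 = 3; pos_x_6 = 4; pos_y_6 = 6; pos_z_6 = 2; radius_6 = 2; pos_x_7 = 8; pos_y_7 = 8; pos_z_7 = 3; height_7 = 4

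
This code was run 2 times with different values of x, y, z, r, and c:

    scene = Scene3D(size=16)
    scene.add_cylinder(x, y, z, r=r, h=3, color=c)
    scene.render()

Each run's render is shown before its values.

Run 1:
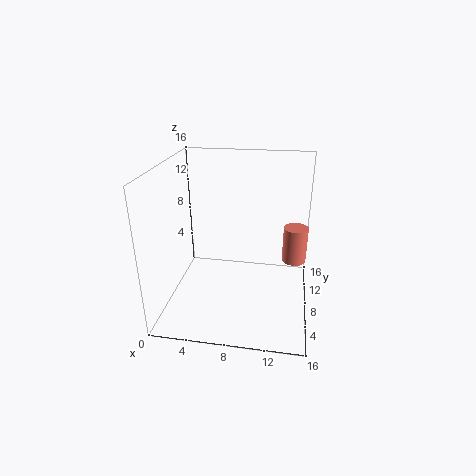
x = 14
y = 1
z = 10
r = 1
c = 'salmon'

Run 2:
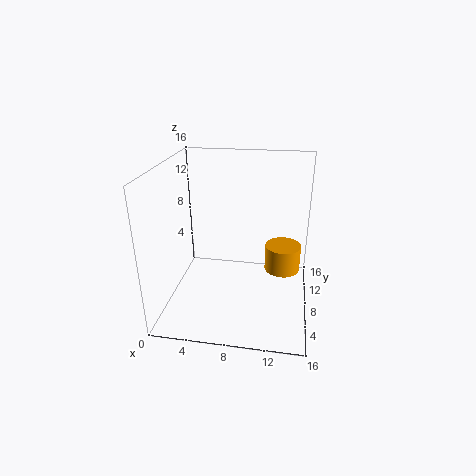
x = 13
y = 9
z = 4
r = 2
c = 'orange'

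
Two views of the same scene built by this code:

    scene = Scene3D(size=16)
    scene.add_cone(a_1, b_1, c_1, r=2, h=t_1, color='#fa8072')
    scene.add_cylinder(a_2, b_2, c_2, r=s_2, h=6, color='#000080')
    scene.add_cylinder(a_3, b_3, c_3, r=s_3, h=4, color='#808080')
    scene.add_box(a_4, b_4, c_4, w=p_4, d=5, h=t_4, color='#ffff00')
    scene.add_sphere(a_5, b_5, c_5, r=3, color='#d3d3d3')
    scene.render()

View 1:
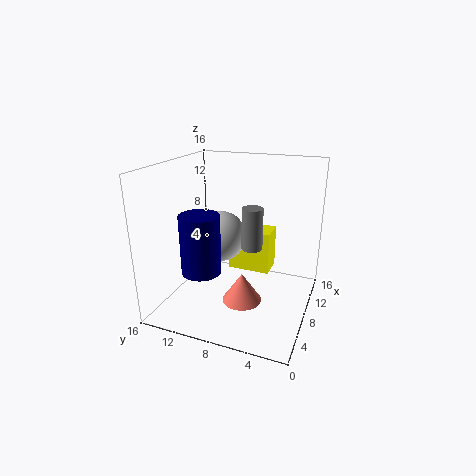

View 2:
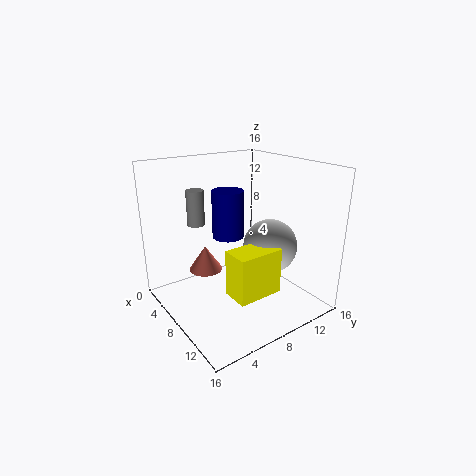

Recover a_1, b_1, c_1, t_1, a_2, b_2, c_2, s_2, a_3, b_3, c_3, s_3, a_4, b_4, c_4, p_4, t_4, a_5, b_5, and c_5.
a_1 = 4, b_1 = 6, c_1 = 3, t_1 = 3, a_2 = 3, b_2 = 10, c_2 = 6, s_2 = 2, a_3 = 4, b_3 = 5, c_3 = 9, s_3 = 1, a_4 = 10, b_4 = 5, c_4 = 3, p_4 = 3, t_4 = 5, a_5 = 10, b_5 = 11, c_5 = 7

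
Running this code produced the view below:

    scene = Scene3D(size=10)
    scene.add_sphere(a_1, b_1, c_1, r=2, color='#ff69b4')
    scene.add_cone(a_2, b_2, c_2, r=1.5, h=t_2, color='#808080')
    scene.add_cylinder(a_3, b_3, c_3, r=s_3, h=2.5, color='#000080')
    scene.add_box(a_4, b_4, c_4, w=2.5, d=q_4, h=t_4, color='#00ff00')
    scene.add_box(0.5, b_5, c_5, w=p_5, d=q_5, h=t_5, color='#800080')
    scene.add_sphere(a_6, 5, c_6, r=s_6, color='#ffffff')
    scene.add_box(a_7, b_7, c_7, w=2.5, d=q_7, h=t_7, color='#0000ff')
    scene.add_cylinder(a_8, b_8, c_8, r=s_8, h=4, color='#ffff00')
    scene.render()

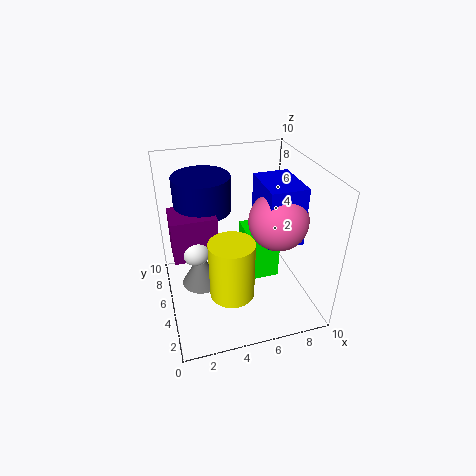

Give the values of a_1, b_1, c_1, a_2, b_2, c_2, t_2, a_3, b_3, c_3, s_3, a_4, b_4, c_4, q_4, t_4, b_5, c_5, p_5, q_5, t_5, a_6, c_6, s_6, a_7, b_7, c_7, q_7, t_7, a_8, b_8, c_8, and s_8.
a_1 = 7.5; b_1 = 4; c_1 = 6.5; a_2 = 2.5; b_2 = 6.5; c_2 = 0.5; t_2 = 2.5; a_3 = 3; b_3 = 7; c_3 = 6.5; s_3 = 2; a_4 = 6; b_4 = 5.5; c_4 = 0.5; q_4 = 2.5; t_4 = 4; b_5 = 4.5; c_5 = 4; p_5 = 3; q_5 = 2.5; t_5 = 3; a_6 = 2; c_6 = 4.5; s_6 = 1; a_7 = 6.5; b_7 = 3; c_7 = 5; q_7 = 3.5; t_7 = 4; a_8 = 4; b_8 = 3; c_8 = 2; s_8 = 1.5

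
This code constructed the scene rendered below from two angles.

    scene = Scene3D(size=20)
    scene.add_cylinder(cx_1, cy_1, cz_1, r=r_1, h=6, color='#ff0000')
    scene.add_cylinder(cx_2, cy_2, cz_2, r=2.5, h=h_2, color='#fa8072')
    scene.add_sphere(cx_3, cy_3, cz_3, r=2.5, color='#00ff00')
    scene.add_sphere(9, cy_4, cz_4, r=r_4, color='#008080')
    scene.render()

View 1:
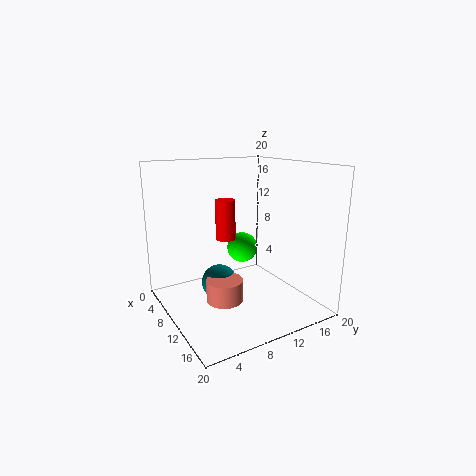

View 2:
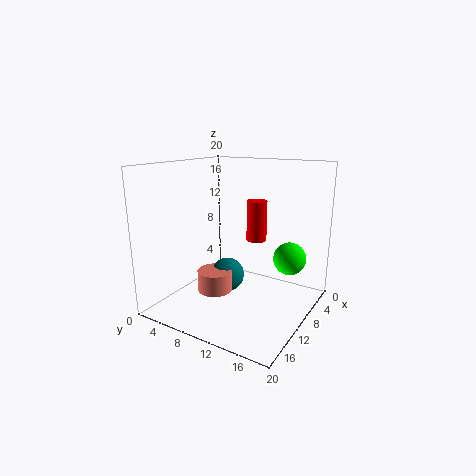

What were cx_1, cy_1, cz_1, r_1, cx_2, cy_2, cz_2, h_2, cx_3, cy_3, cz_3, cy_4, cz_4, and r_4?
cx_1 = 5.5
cy_1 = 10.5
cz_1 = 8.5
r_1 = 1.5
cx_2 = 11.5
cy_2 = 7
cz_2 = 2
h_2 = 3
cx_3 = 3
cy_3 = 15
cz_3 = 5.5
cy_4 = 7.5
cz_4 = 3.5
r_4 = 2.5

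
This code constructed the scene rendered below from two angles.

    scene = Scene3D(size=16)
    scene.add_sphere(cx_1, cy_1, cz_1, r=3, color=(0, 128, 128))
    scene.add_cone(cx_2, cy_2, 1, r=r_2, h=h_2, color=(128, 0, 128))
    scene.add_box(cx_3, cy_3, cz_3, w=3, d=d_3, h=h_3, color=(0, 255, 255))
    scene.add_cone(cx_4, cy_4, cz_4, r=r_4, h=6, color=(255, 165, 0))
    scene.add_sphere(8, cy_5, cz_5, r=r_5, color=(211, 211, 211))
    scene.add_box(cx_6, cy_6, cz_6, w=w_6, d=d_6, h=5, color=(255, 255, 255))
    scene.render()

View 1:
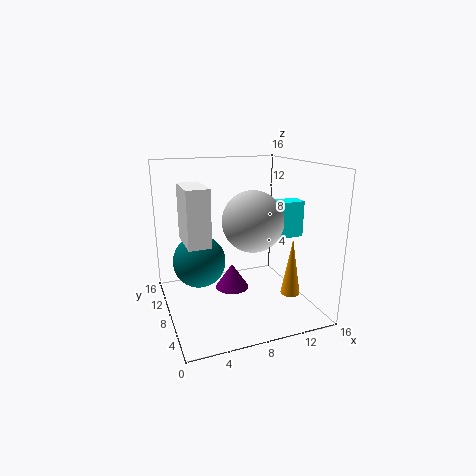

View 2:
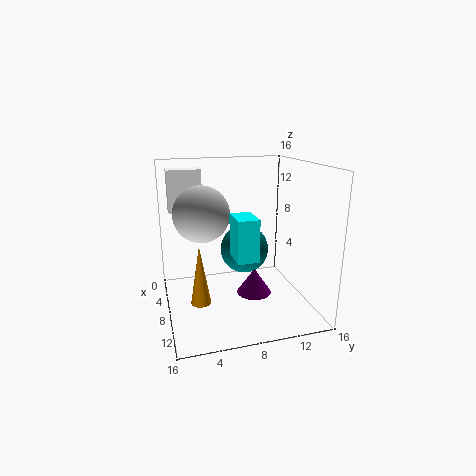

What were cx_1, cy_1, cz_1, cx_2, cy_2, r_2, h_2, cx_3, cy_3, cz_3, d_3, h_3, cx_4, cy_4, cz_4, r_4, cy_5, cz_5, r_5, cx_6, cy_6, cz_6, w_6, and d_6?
cx_1 = 4; cy_1 = 10; cz_1 = 5; cx_2 = 8; cy_2 = 10; r_2 = 2; h_2 = 3; cx_3 = 12; cy_3 = 6; cz_3 = 8; d_3 = 2; h_3 = 4; cx_4 = 12; cy_4 = 3; cz_4 = 3; r_4 = 1; cy_5 = 4; cz_5 = 11; r_5 = 3; cx_6 = 1; cy_6 = 1; cz_6 = 10; w_6 = 2; d_6 = 4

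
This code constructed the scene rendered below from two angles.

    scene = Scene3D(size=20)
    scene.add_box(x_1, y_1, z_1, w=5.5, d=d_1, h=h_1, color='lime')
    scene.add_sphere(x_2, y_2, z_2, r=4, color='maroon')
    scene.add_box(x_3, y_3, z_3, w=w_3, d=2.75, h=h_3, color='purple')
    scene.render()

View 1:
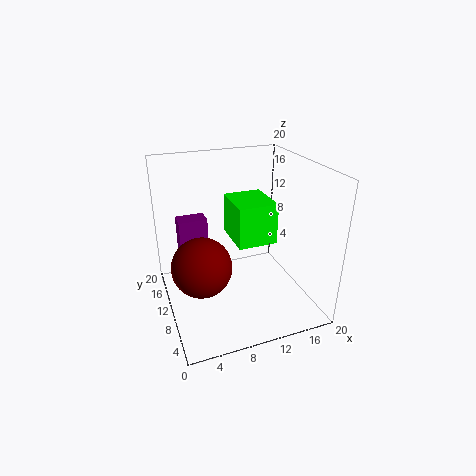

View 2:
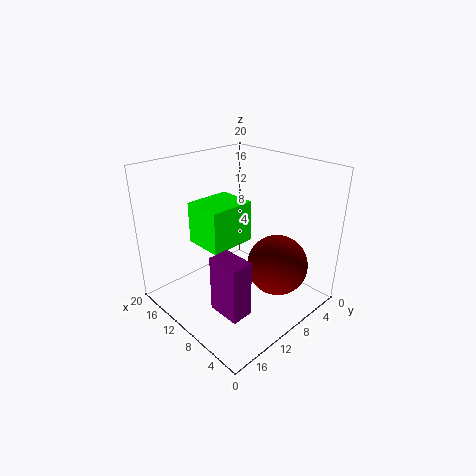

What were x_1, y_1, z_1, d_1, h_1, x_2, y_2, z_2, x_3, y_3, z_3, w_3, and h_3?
x_1 = 9.5, y_1 = 8, z_1 = 9.25, d_1 = 6.5, h_1 = 5.75, x_2 = 4.25, y_2 = 8.25, z_2 = 7.5, x_3 = 2.75, y_3 = 14.75, z_3 = 4, w_3 = 4.25, h_3 = 7.25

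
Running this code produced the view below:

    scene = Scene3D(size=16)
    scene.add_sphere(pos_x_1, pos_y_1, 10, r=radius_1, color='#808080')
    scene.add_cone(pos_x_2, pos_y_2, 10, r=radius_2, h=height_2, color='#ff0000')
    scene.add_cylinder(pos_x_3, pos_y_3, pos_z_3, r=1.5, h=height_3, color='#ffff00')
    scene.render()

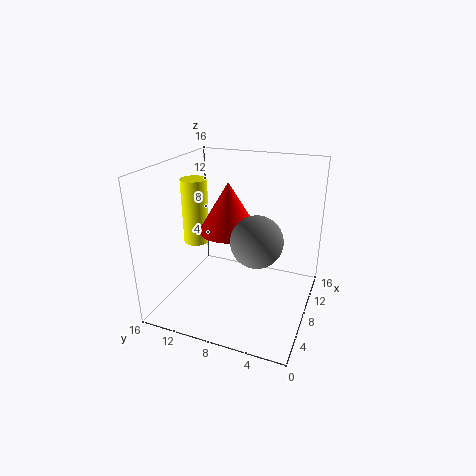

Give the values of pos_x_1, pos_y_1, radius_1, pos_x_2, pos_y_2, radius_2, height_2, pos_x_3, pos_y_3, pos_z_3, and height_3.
pos_x_1 = 4; pos_y_1 = 4.5; radius_1 = 2.5; pos_x_2 = 5.5; pos_y_2 = 8; radius_2 = 3; height_2 = 5; pos_x_3 = 8.5; pos_y_3 = 13.5; pos_z_3 = 6.5; height_3 = 7.5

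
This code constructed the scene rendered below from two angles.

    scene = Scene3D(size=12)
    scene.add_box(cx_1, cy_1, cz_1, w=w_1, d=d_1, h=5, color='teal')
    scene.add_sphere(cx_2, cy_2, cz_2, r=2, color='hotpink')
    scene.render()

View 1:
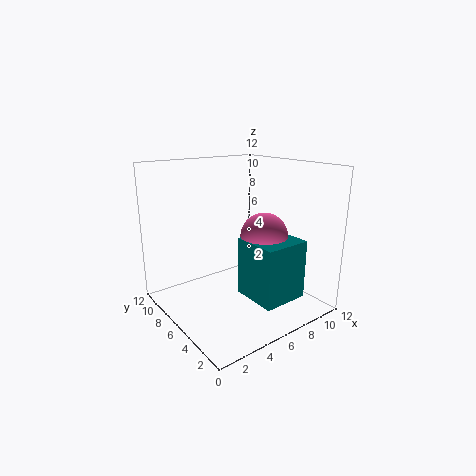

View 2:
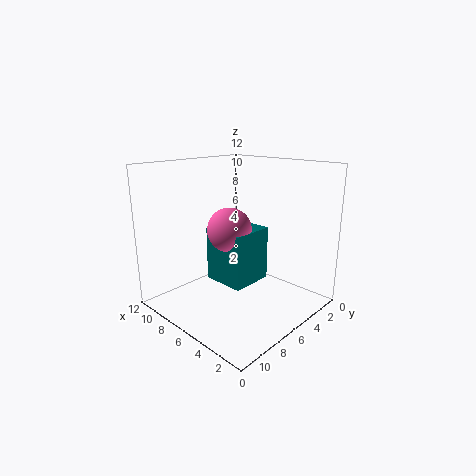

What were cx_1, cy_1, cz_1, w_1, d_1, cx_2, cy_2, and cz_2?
cx_1 = 6, cy_1 = 2, cz_1 = 1, w_1 = 4, d_1 = 4, cx_2 = 8, cy_2 = 5, cz_2 = 6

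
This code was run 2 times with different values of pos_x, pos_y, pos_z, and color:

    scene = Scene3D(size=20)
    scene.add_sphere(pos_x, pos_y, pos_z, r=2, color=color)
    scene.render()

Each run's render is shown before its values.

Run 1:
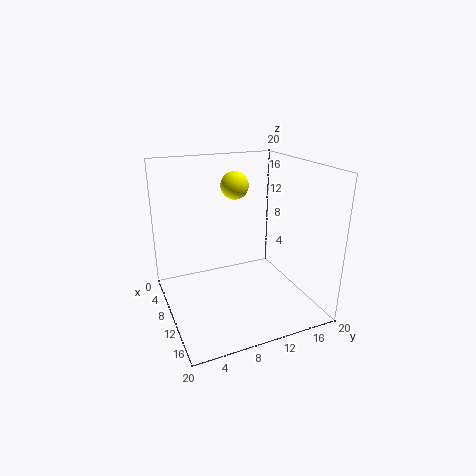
pos_x = 6.5
pos_y = 11
pos_z = 16.5
color = 'yellow'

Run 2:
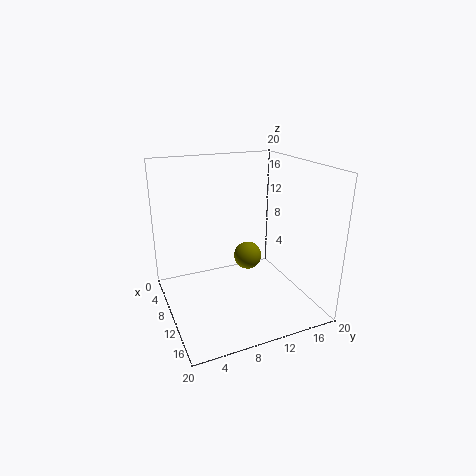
pos_x = 9
pos_y = 12
pos_z = 6.5
color = 'olive'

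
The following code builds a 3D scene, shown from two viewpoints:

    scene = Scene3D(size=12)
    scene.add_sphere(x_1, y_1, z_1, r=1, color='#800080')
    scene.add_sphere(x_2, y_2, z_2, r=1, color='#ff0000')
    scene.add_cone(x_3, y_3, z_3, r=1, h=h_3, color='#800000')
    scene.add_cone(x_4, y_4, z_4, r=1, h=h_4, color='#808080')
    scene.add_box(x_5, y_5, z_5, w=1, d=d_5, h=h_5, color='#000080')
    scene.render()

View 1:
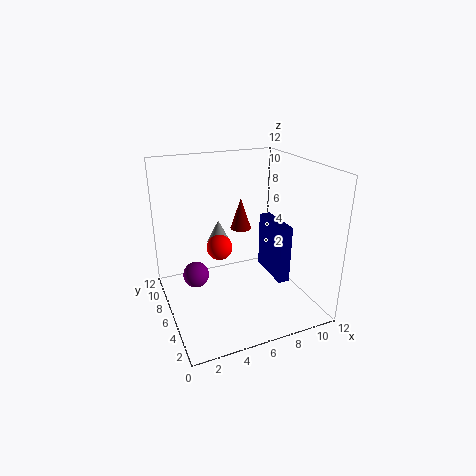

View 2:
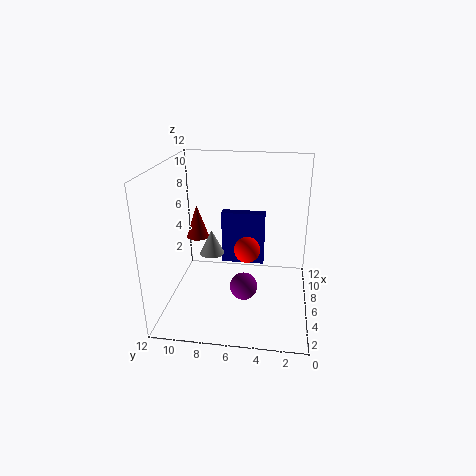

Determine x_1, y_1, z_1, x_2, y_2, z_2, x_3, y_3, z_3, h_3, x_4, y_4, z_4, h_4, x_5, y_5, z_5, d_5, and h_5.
x_1 = 2; y_1 = 5; z_1 = 4; x_2 = 4; y_2 = 5; z_2 = 6; x_3 = 8; y_3 = 10; z_3 = 5; h_3 = 3; x_4 = 5; y_4 = 8; z_4 = 5; h_4 = 2; x_5 = 9; y_5 = 4; z_5 = 2; d_5 = 4; h_5 = 5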